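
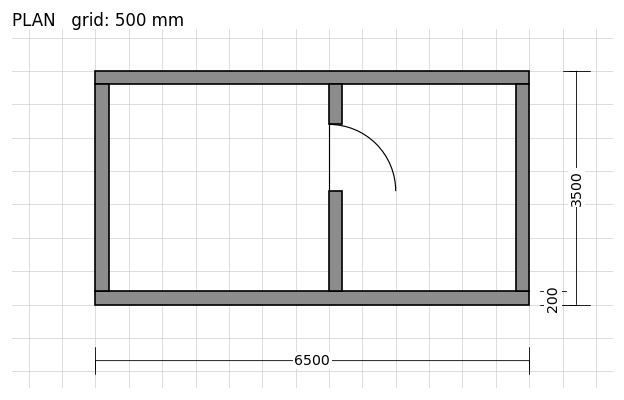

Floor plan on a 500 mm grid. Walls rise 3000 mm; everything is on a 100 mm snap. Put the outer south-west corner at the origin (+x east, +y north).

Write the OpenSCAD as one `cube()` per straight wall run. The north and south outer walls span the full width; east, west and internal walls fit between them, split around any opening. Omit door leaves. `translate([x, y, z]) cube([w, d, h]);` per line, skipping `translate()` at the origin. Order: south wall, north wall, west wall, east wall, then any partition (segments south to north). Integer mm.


cube([6500, 200, 3000]);
translate([0, 3300, 0]) cube([6500, 200, 3000]);
translate([0, 200, 0]) cube([200, 3100, 3000]);
translate([6300, 200, 0]) cube([200, 3100, 3000]);
translate([3500, 200, 0]) cube([200, 1500, 3000]);
translate([3500, 2700, 0]) cube([200, 600, 3000]);


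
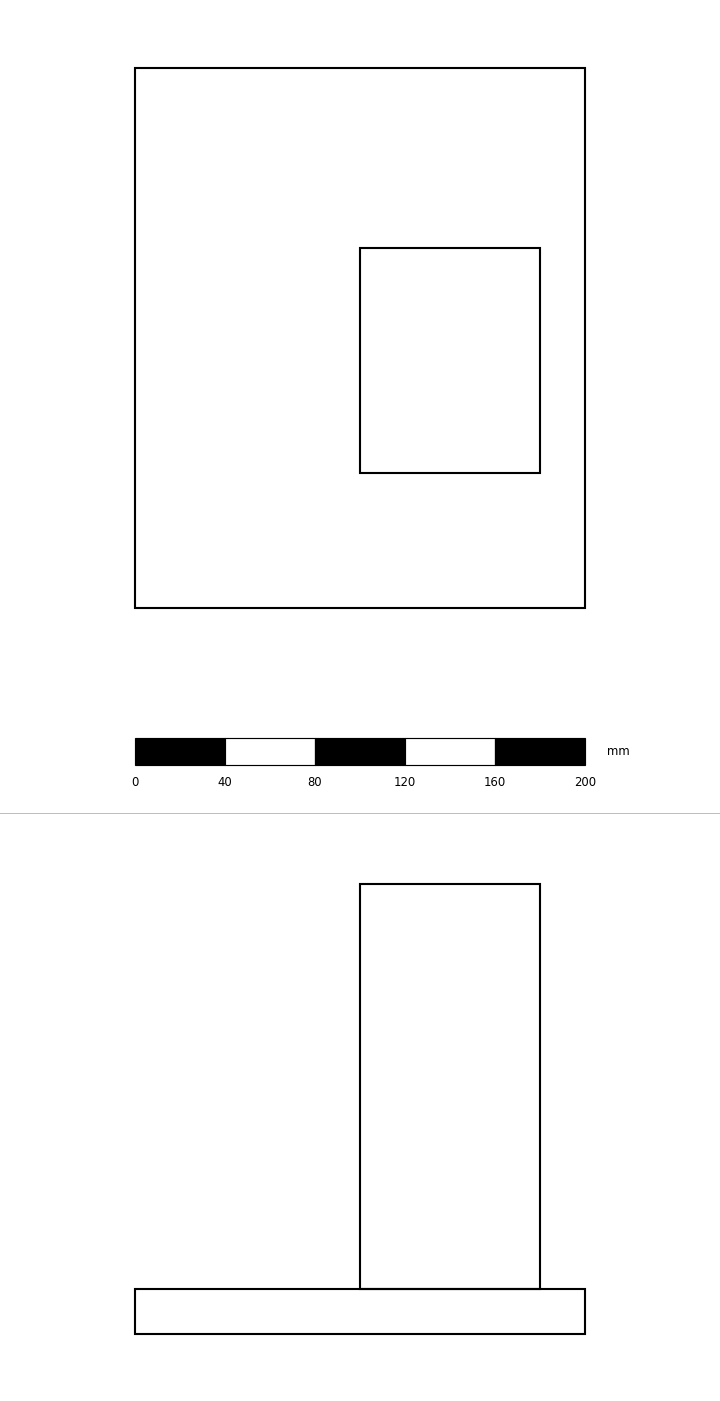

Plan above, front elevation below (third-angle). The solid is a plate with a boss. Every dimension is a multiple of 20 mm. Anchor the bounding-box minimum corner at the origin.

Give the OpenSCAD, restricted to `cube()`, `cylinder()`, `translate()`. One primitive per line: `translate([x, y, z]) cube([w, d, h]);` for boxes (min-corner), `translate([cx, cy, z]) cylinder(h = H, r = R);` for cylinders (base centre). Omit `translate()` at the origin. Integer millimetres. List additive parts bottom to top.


cube([200, 240, 20]);
translate([100, 60, 20]) cube([80, 100, 180]);


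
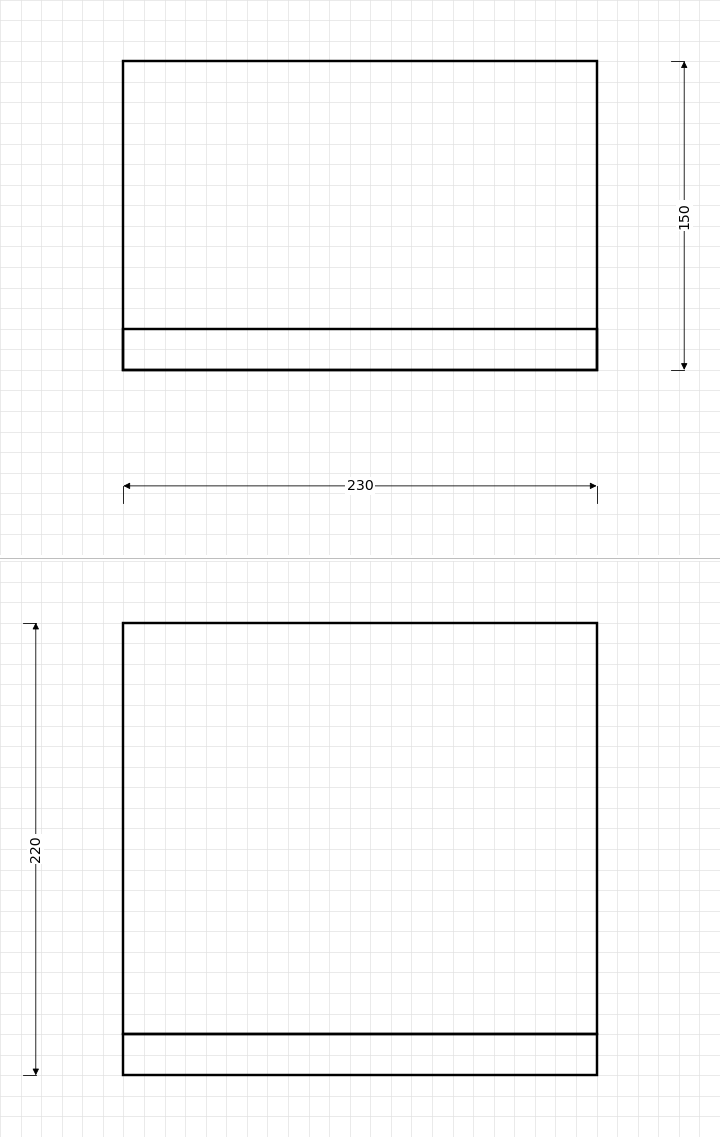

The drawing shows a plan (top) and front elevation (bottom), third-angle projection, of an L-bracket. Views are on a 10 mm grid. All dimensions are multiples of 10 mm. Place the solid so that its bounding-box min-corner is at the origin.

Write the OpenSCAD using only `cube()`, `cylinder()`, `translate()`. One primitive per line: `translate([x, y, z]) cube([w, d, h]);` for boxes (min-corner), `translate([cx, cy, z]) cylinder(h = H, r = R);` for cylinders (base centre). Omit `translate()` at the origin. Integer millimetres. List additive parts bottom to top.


cube([230, 150, 20]);
translate([0, 0, 20]) cube([230, 20, 200]);


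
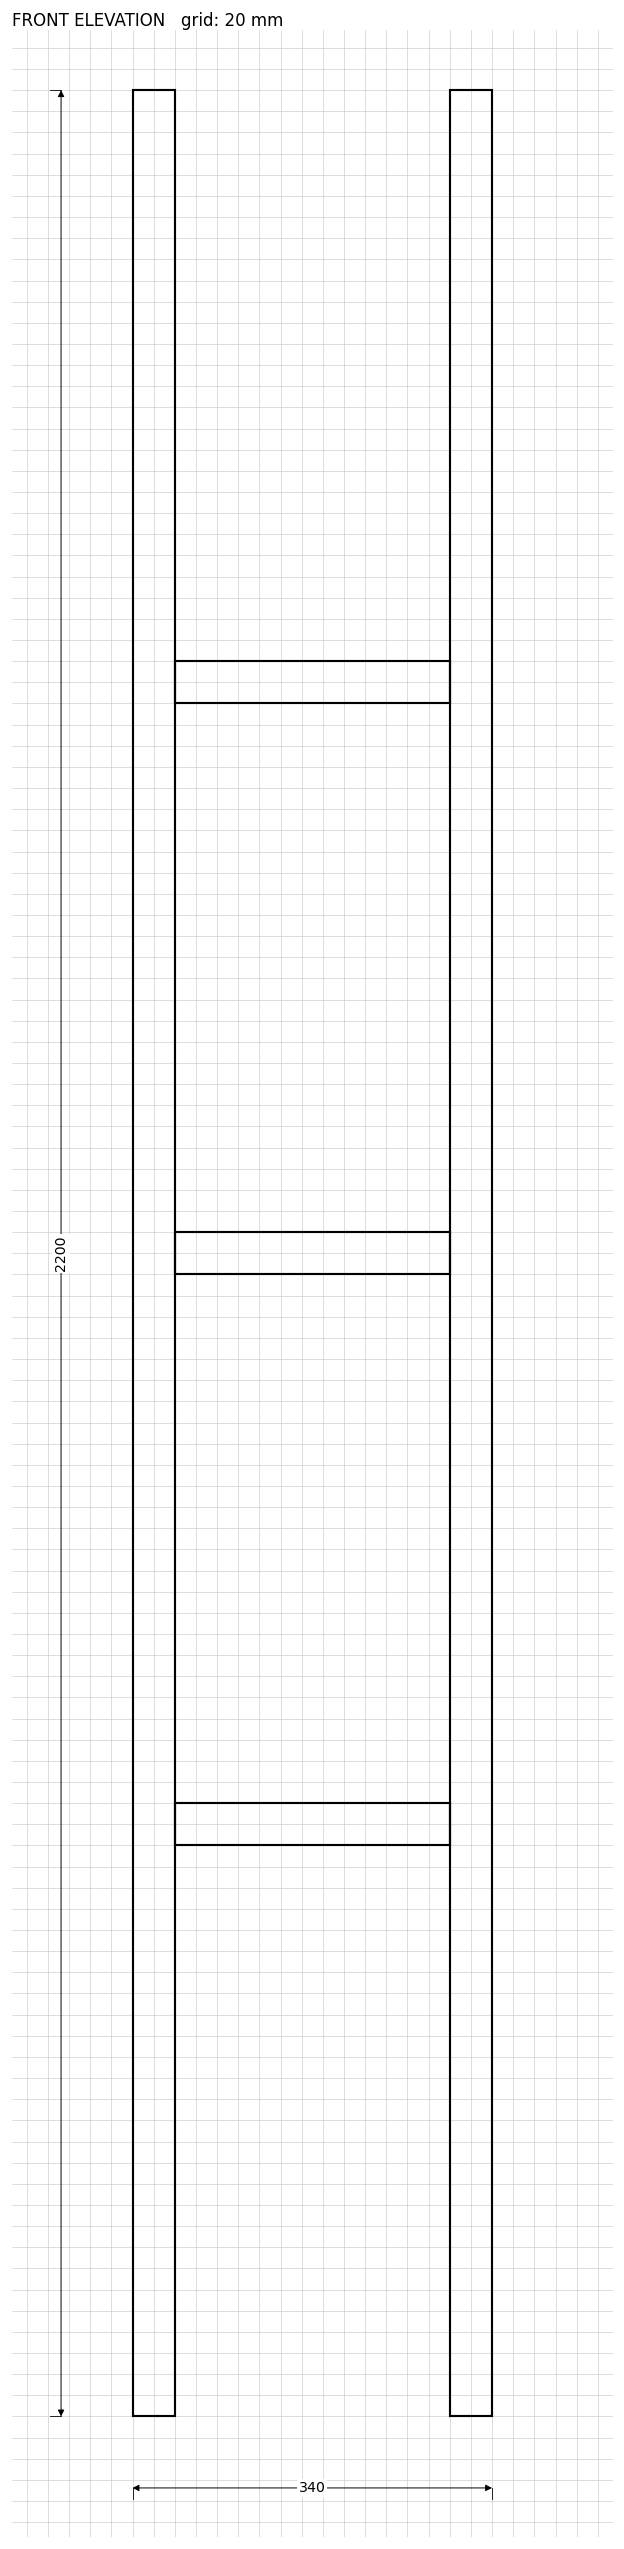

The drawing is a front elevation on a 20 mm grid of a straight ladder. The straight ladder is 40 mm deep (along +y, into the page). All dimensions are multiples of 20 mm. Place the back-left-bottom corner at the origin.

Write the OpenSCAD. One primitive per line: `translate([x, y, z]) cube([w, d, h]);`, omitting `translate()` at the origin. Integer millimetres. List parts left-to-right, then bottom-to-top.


cube([40, 40, 2200]);
translate([40, 0, 540]) cube([260, 40, 40]);
translate([40, 0, 1080]) cube([260, 40, 40]);
translate([40, 0, 1620]) cube([260, 40, 40]);
translate([300, 0, 0]) cube([40, 40, 2200]);


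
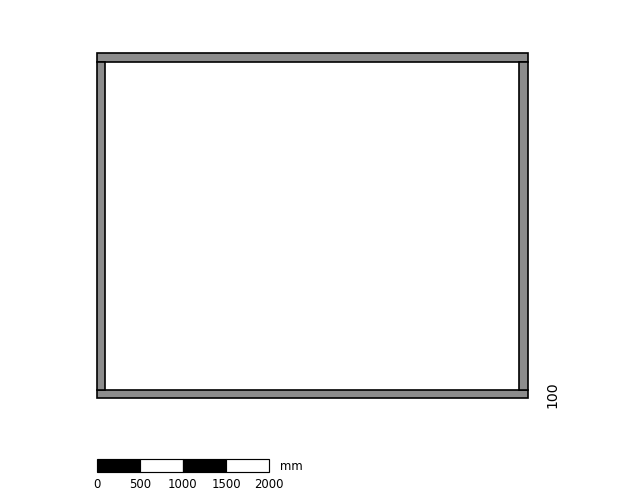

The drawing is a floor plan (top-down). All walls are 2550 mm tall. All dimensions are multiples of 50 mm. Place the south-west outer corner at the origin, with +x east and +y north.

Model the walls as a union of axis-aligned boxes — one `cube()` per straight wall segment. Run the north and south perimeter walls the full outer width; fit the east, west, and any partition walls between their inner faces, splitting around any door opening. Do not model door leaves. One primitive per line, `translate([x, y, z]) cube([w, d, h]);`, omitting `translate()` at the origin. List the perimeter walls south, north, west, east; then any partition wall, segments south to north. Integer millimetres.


cube([5000, 100, 2550]);
translate([0, 3900, 0]) cube([5000, 100, 2550]);
translate([0, 100, 0]) cube([100, 3800, 2550]);
translate([4900, 100, 0]) cube([100, 3800, 2550]);


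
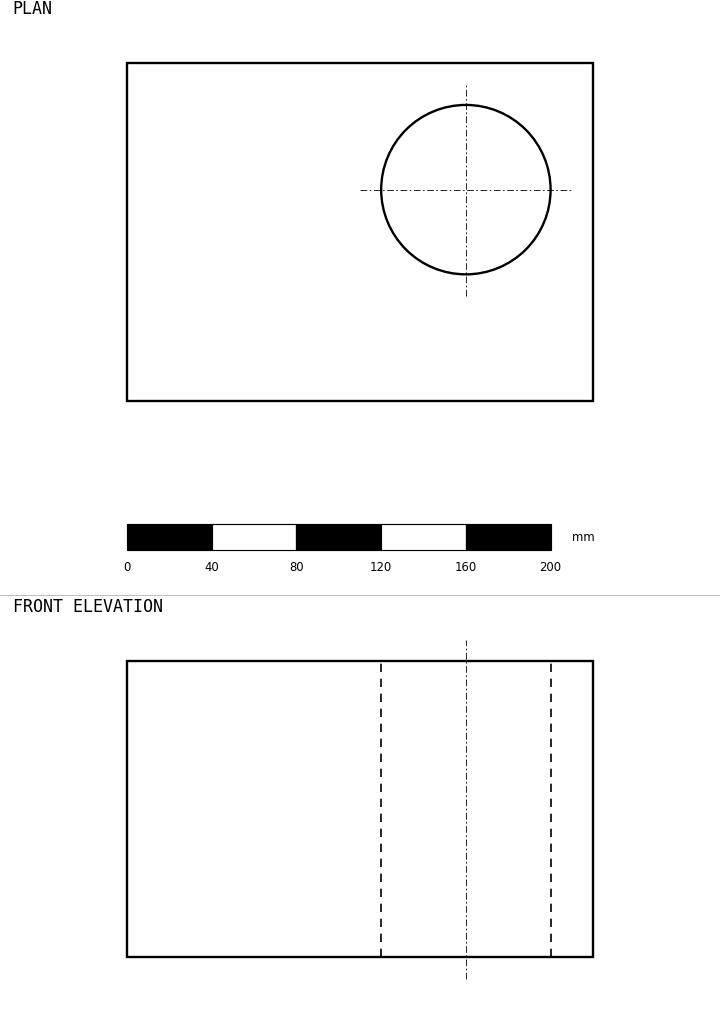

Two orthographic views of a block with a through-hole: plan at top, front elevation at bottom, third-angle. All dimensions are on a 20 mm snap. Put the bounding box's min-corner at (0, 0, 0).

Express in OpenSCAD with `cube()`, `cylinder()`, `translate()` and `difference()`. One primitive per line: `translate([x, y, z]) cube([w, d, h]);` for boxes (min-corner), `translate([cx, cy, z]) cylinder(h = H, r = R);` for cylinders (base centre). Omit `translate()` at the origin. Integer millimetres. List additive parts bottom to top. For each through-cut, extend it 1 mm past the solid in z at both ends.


difference() {
  cube([220, 160, 140]);
  translate([160, 100, -1]) cylinder(h = 142, r = 40);
}


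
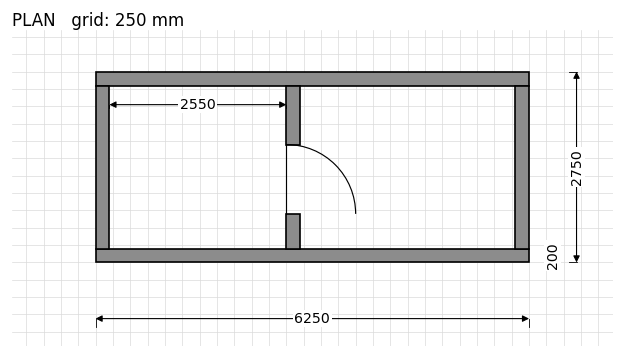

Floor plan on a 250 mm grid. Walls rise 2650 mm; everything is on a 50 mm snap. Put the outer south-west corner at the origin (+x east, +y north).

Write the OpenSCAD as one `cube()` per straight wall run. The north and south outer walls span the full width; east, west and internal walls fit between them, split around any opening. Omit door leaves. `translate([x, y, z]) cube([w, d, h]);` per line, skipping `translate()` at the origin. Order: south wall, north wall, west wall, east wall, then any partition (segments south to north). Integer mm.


cube([6250, 200, 2650]);
translate([0, 2550, 0]) cube([6250, 200, 2650]);
translate([0, 200, 0]) cube([200, 2350, 2650]);
translate([6050, 200, 0]) cube([200, 2350, 2650]);
translate([2750, 200, 0]) cube([200, 500, 2650]);
translate([2750, 1700, 0]) cube([200, 850, 2650]);


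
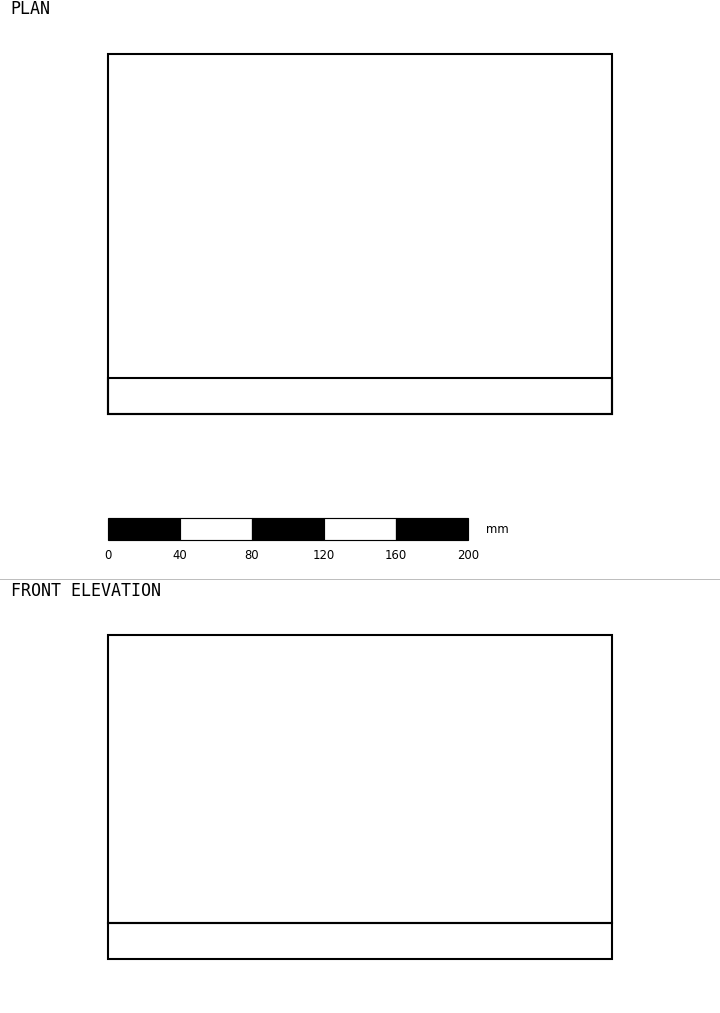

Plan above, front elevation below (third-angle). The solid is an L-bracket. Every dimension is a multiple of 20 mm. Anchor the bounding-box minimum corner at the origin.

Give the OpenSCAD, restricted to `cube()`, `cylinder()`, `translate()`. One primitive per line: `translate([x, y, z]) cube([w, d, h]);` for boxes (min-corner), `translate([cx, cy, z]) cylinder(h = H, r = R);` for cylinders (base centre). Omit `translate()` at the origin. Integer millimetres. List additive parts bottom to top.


cube([280, 200, 20]);
translate([0, 0, 20]) cube([280, 20, 160]);


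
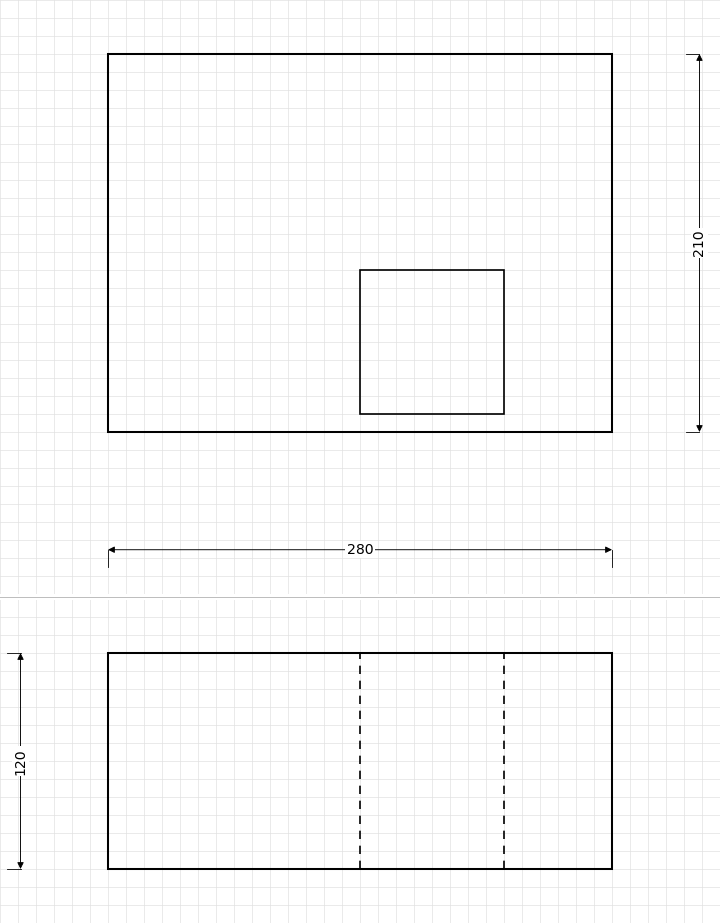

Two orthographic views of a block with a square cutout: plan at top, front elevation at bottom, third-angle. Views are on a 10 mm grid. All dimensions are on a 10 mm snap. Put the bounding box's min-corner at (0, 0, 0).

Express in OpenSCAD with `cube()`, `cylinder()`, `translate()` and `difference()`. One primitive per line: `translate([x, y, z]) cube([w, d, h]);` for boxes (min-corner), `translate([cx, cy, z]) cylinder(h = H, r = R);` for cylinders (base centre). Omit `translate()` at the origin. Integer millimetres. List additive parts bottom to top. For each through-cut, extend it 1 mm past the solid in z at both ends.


difference() {
  cube([280, 210, 120]);
  translate([140, 10, -1]) cube([80, 80, 122]);
}


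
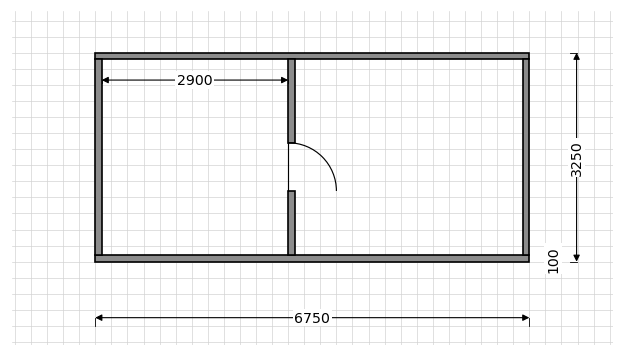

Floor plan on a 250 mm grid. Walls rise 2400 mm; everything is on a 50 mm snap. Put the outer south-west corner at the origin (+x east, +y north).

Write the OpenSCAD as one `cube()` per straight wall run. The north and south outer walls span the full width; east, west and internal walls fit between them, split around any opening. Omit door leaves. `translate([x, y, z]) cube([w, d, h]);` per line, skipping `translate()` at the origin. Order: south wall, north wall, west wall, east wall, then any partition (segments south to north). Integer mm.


cube([6750, 100, 2400]);
translate([0, 3150, 0]) cube([6750, 100, 2400]);
translate([0, 100, 0]) cube([100, 3050, 2400]);
translate([6650, 100, 0]) cube([100, 3050, 2400]);
translate([3000, 100, 0]) cube([100, 1000, 2400]);
translate([3000, 1850, 0]) cube([100, 1300, 2400]);


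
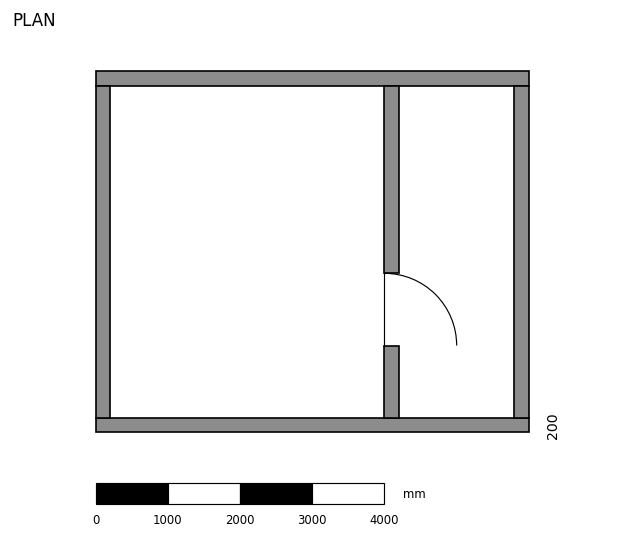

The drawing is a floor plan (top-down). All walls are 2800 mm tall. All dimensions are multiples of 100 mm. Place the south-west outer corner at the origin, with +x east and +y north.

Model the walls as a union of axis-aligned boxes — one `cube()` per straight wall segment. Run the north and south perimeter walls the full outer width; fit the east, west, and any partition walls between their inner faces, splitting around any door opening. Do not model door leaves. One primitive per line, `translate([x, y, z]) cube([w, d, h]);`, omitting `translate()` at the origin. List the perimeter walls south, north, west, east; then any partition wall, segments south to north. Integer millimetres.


cube([6000, 200, 2800]);
translate([0, 4800, 0]) cube([6000, 200, 2800]);
translate([0, 200, 0]) cube([200, 4600, 2800]);
translate([5800, 200, 0]) cube([200, 4600, 2800]);
translate([4000, 200, 0]) cube([200, 1000, 2800]);
translate([4000, 2200, 0]) cube([200, 2600, 2800]);


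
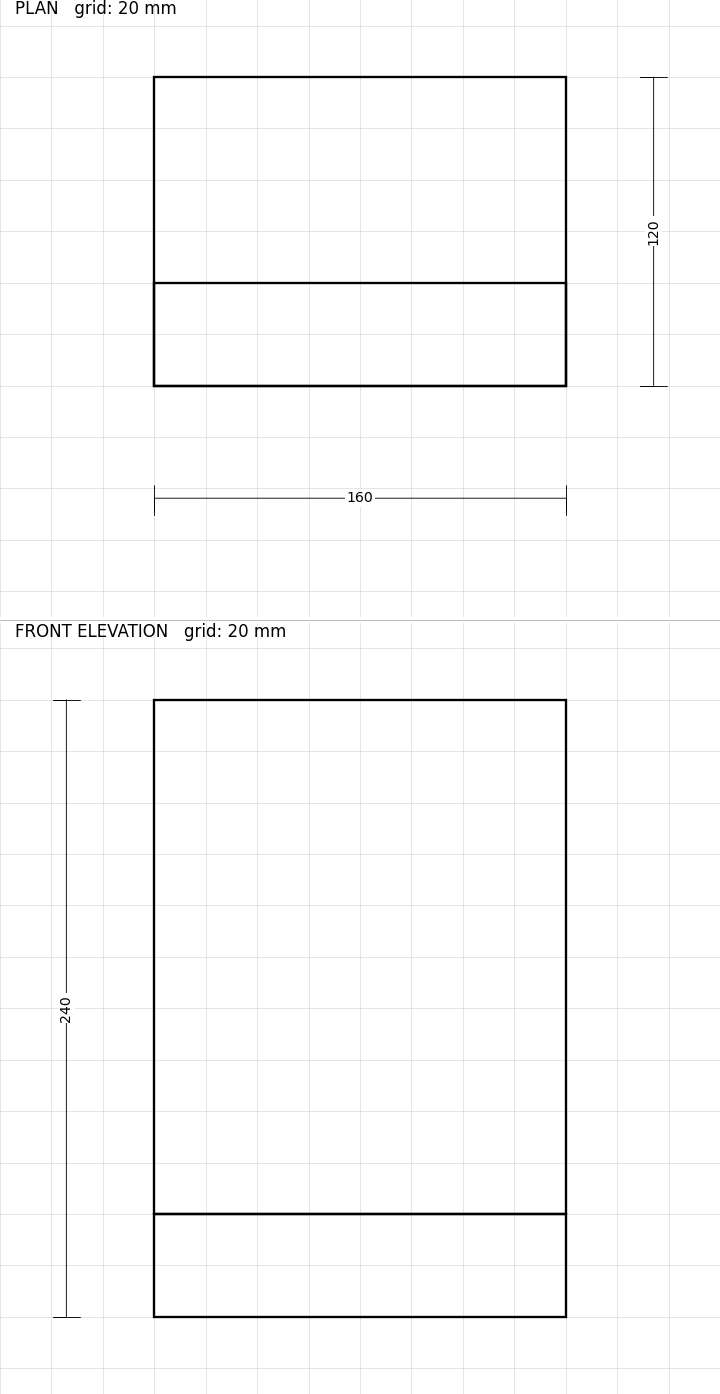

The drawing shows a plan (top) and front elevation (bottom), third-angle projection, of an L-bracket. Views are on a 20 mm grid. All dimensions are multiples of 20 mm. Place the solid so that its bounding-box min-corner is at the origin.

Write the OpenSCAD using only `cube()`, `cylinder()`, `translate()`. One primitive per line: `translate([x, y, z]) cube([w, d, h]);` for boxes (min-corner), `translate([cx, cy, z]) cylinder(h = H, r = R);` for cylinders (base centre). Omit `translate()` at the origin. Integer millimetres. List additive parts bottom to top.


cube([160, 120, 40]);
translate([0, 0, 40]) cube([160, 40, 200]);


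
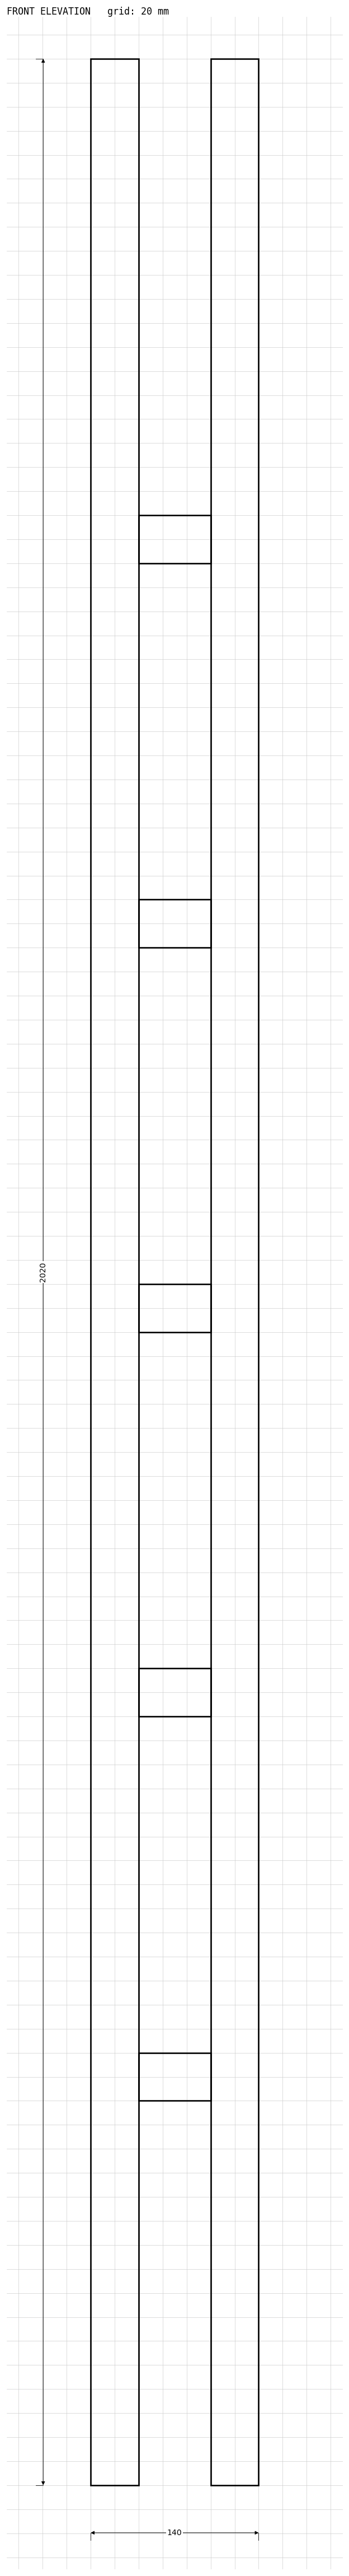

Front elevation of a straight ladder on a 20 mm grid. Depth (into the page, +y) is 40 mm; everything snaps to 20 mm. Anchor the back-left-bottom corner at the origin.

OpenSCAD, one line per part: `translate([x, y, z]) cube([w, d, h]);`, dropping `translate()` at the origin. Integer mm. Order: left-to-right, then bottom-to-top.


cube([40, 40, 2020]);
translate([40, 0, 320]) cube([60, 40, 40]);
translate([40, 0, 640]) cube([60, 40, 40]);
translate([40, 0, 960]) cube([60, 40, 40]);
translate([40, 0, 1280]) cube([60, 40, 40]);
translate([40, 0, 1600]) cube([60, 40, 40]);
translate([100, 0, 0]) cube([40, 40, 2020]);


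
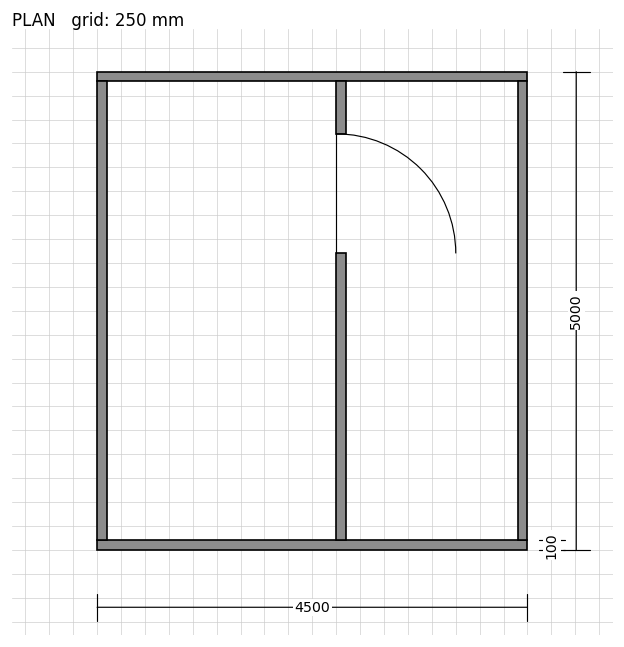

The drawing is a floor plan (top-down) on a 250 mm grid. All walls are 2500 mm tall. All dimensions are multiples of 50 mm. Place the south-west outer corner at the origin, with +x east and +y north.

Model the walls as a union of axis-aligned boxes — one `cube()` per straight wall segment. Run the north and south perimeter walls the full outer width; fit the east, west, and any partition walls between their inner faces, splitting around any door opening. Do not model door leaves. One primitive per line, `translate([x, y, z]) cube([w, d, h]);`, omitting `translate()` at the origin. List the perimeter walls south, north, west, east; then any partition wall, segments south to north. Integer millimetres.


cube([4500, 100, 2500]);
translate([0, 4900, 0]) cube([4500, 100, 2500]);
translate([0, 100, 0]) cube([100, 4800, 2500]);
translate([4400, 100, 0]) cube([100, 4800, 2500]);
translate([2500, 100, 0]) cube([100, 3000, 2500]);
translate([2500, 4350, 0]) cube([100, 550, 2500]);


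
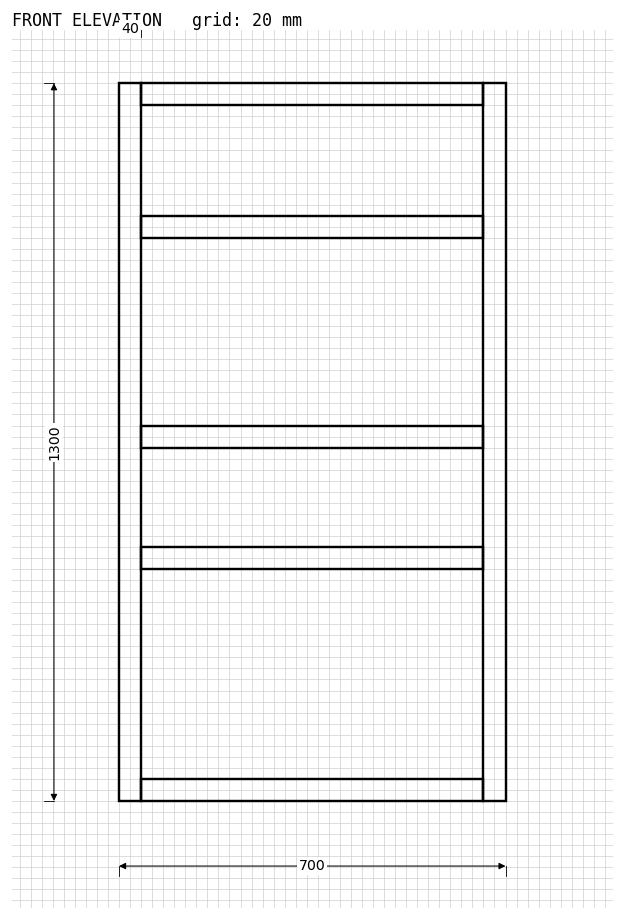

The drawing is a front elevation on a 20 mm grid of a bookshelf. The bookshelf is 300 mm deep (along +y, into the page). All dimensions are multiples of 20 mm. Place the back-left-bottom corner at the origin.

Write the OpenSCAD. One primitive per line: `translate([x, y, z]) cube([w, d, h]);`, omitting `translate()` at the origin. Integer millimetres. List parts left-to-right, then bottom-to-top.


cube([40, 300, 1300]);
translate([40, 0, 0]) cube([620, 300, 40]);
translate([40, 0, 420]) cube([620, 300, 40]);
translate([40, 0, 640]) cube([620, 300, 40]);
translate([40, 0, 1020]) cube([620, 300, 40]);
translate([40, 0, 1260]) cube([620, 300, 40]);
translate([660, 0, 0]) cube([40, 300, 1300]);


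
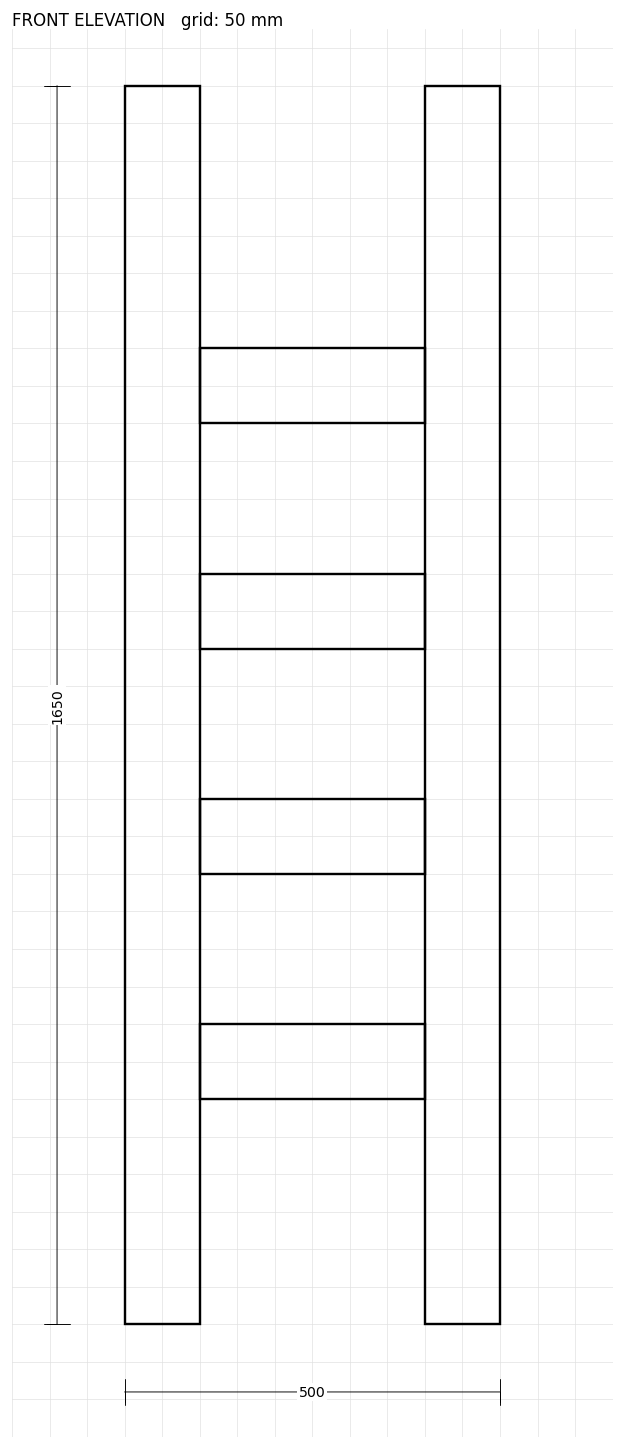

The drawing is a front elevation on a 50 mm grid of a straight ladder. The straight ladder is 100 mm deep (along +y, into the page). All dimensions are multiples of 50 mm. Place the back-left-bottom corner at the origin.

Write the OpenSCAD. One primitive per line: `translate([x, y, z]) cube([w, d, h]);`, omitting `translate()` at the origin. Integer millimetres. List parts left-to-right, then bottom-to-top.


cube([100, 100, 1650]);
translate([100, 0, 300]) cube([300, 100, 100]);
translate([100, 0, 600]) cube([300, 100, 100]);
translate([100, 0, 900]) cube([300, 100, 100]);
translate([100, 0, 1200]) cube([300, 100, 100]);
translate([400, 0, 0]) cube([100, 100, 1650]);


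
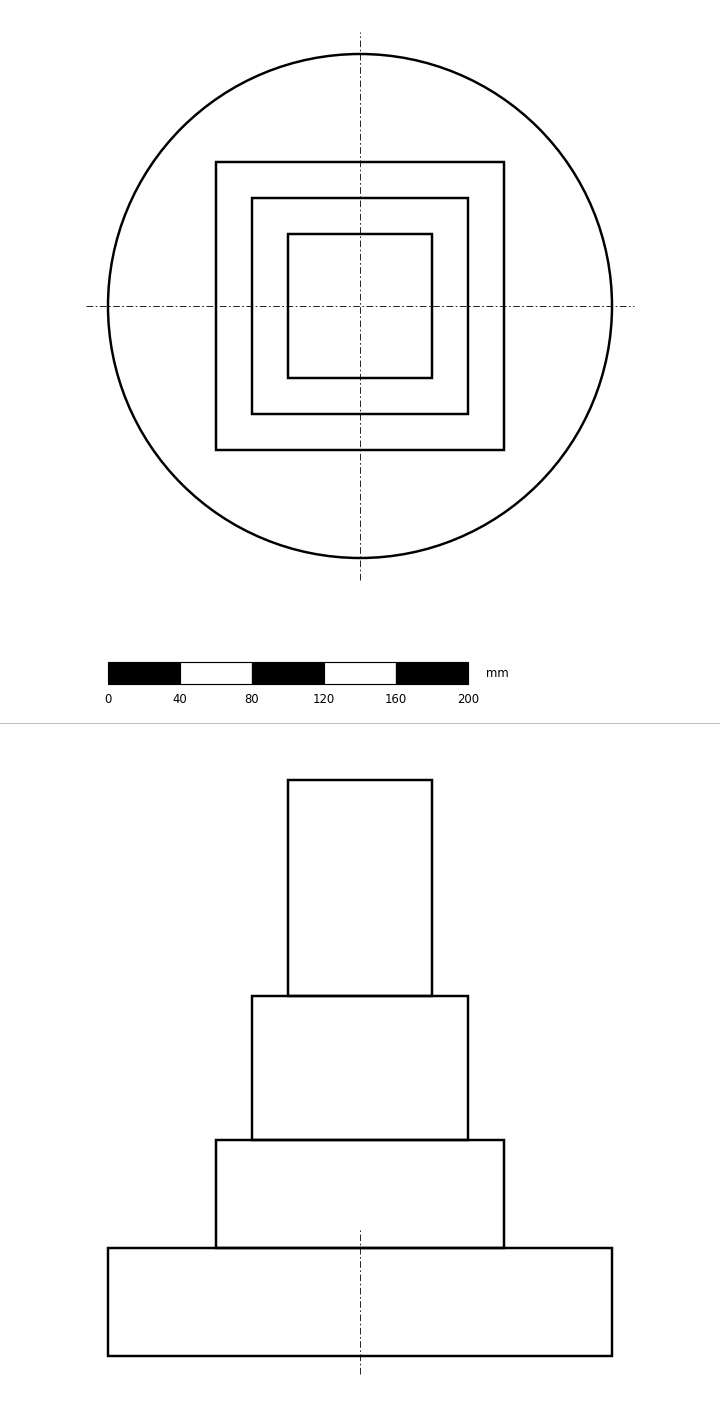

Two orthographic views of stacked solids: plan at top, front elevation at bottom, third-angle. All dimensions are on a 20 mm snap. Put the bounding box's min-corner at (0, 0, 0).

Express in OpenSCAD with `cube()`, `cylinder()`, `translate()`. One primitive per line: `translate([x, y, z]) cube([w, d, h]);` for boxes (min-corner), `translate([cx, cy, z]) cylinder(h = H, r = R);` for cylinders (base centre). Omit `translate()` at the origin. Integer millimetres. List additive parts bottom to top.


translate([140, 140, 0]) cylinder(h = 60, r = 140);
translate([60, 60, 60]) cube([160, 160, 60]);
translate([80, 80, 120]) cube([120, 120, 80]);
translate([100, 100, 200]) cube([80, 80, 120]);


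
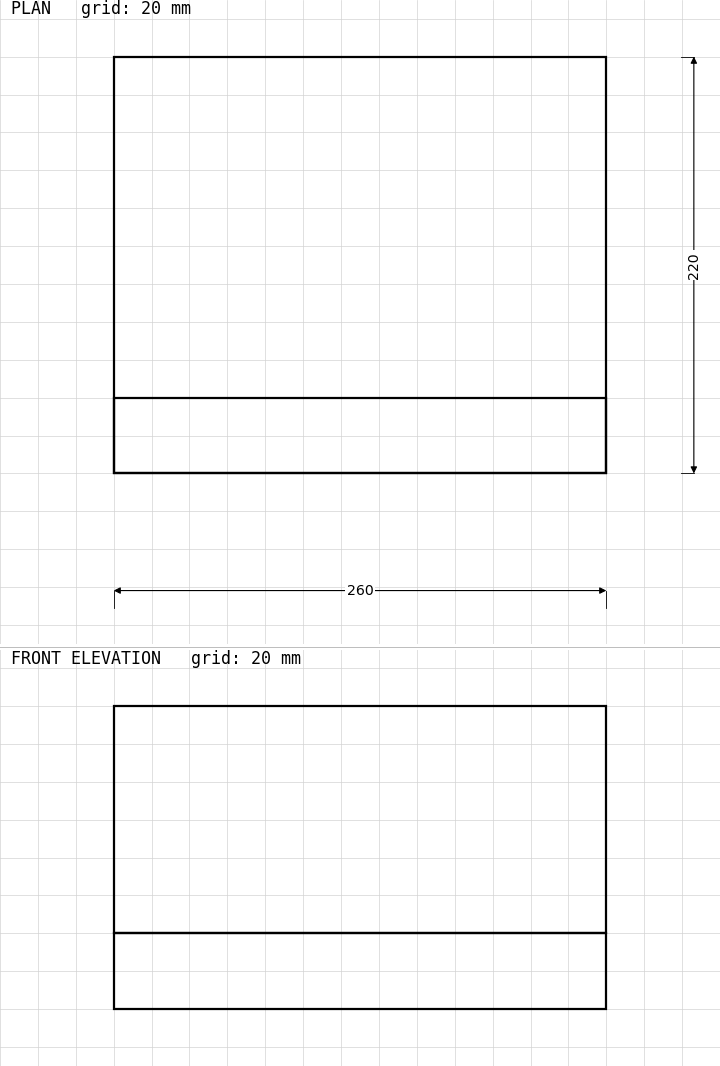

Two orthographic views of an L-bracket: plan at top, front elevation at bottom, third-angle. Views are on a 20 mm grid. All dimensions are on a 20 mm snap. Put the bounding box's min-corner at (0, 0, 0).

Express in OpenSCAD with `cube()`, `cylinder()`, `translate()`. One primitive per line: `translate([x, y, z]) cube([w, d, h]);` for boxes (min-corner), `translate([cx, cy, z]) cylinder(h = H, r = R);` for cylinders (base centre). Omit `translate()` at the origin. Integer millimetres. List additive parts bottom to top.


cube([260, 220, 40]);
translate([0, 0, 40]) cube([260, 40, 120]);


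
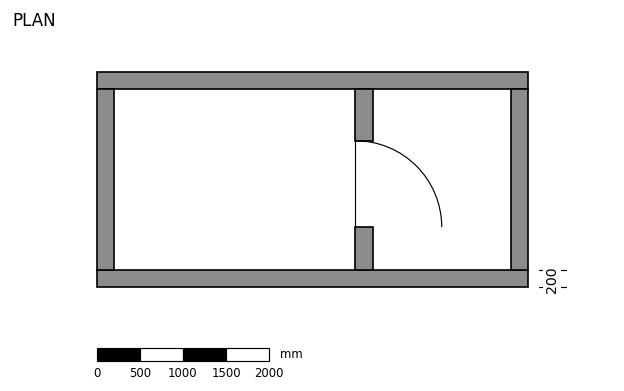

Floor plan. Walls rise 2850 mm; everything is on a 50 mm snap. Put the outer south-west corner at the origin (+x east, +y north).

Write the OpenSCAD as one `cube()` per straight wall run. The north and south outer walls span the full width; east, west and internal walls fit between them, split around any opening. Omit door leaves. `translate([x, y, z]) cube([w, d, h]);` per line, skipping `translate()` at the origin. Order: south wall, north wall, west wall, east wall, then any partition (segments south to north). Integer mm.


cube([5000, 200, 2850]);
translate([0, 2300, 0]) cube([5000, 200, 2850]);
translate([0, 200, 0]) cube([200, 2100, 2850]);
translate([4800, 200, 0]) cube([200, 2100, 2850]);
translate([3000, 200, 0]) cube([200, 500, 2850]);
translate([3000, 1700, 0]) cube([200, 600, 2850]);


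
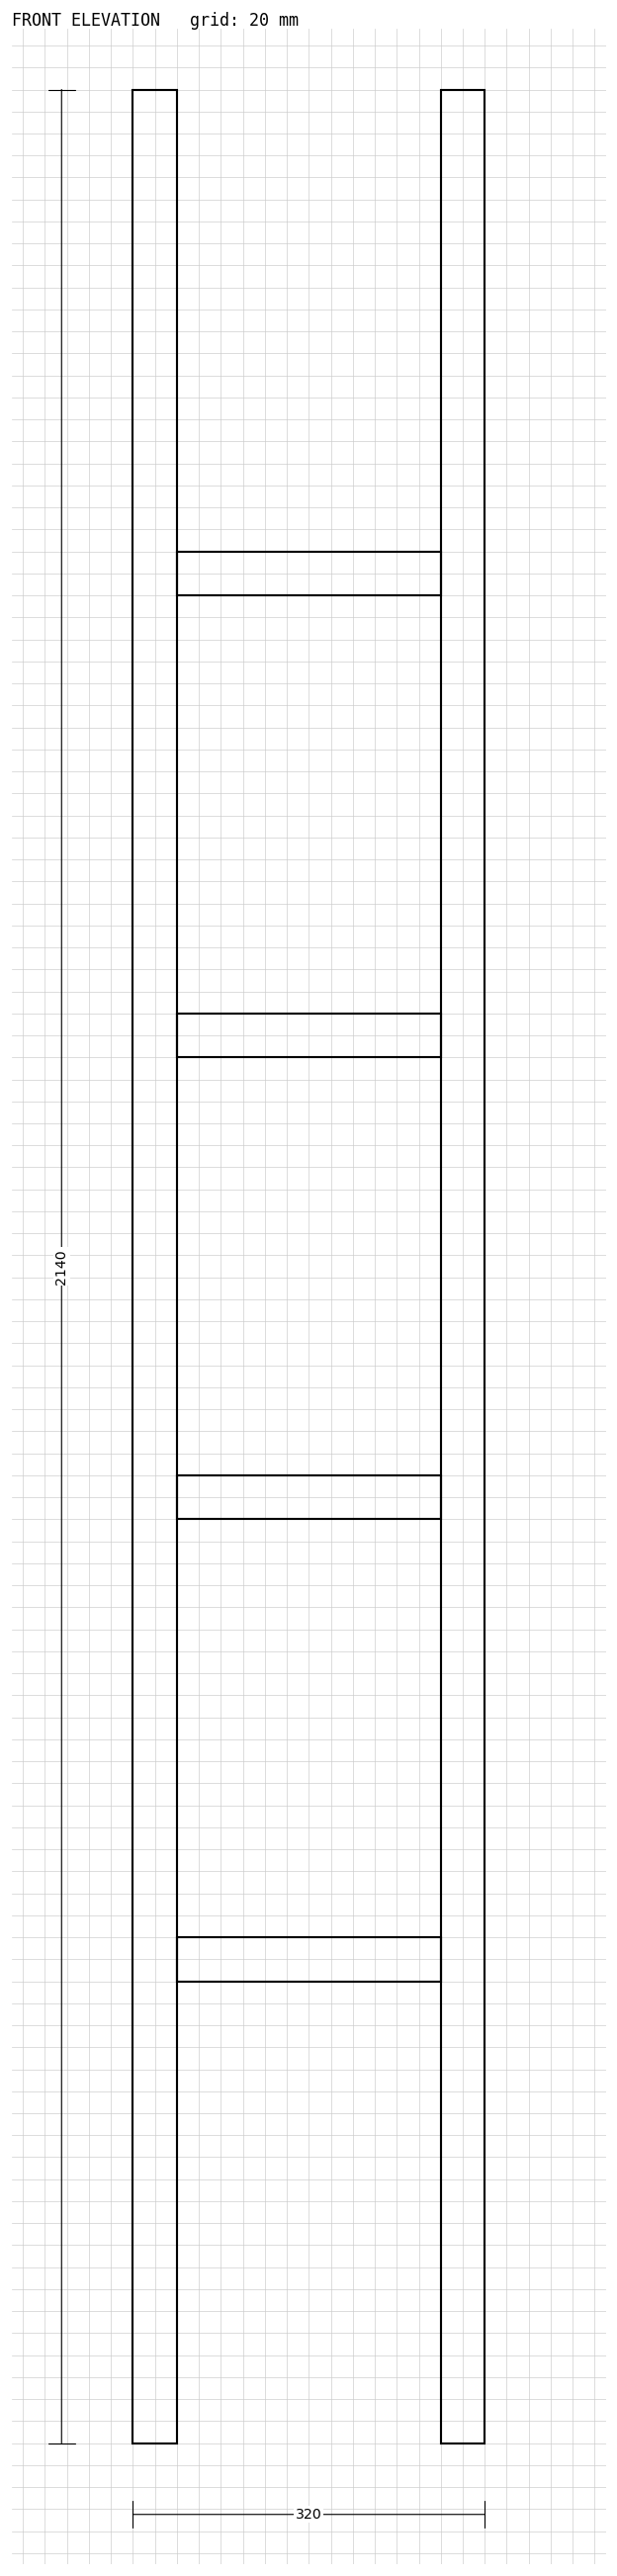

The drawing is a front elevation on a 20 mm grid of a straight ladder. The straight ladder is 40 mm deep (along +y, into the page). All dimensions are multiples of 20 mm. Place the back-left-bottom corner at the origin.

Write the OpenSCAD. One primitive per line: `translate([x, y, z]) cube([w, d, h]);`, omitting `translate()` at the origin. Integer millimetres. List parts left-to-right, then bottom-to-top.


cube([40, 40, 2140]);
translate([40, 0, 420]) cube([240, 40, 40]);
translate([40, 0, 840]) cube([240, 40, 40]);
translate([40, 0, 1260]) cube([240, 40, 40]);
translate([40, 0, 1680]) cube([240, 40, 40]);
translate([280, 0, 0]) cube([40, 40, 2140]);


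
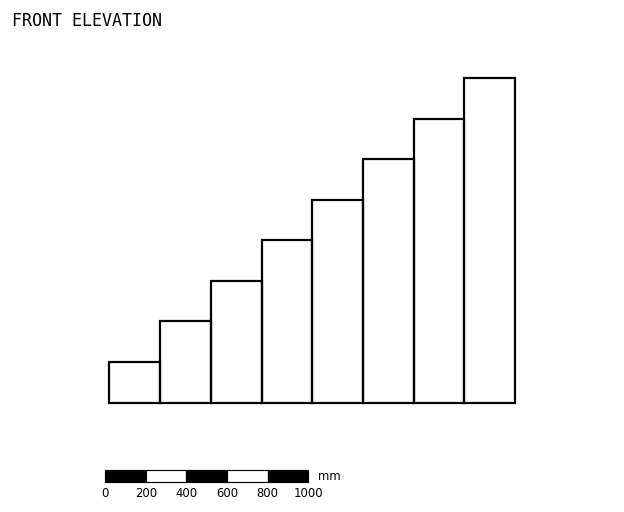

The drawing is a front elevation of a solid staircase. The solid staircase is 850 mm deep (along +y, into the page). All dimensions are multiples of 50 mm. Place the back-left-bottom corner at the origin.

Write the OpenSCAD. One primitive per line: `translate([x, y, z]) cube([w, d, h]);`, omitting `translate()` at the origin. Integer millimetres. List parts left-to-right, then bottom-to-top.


cube([250, 850, 200]);
translate([250, 0, 0]) cube([250, 850, 400]);
translate([500, 0, 0]) cube([250, 850, 600]);
translate([750, 0, 0]) cube([250, 850, 800]);
translate([1000, 0, 0]) cube([250, 850, 1000]);
translate([1250, 0, 0]) cube([250, 850, 1200]);
translate([1500, 0, 0]) cube([250, 850, 1400]);
translate([1750, 0, 0]) cube([250, 850, 1600]);


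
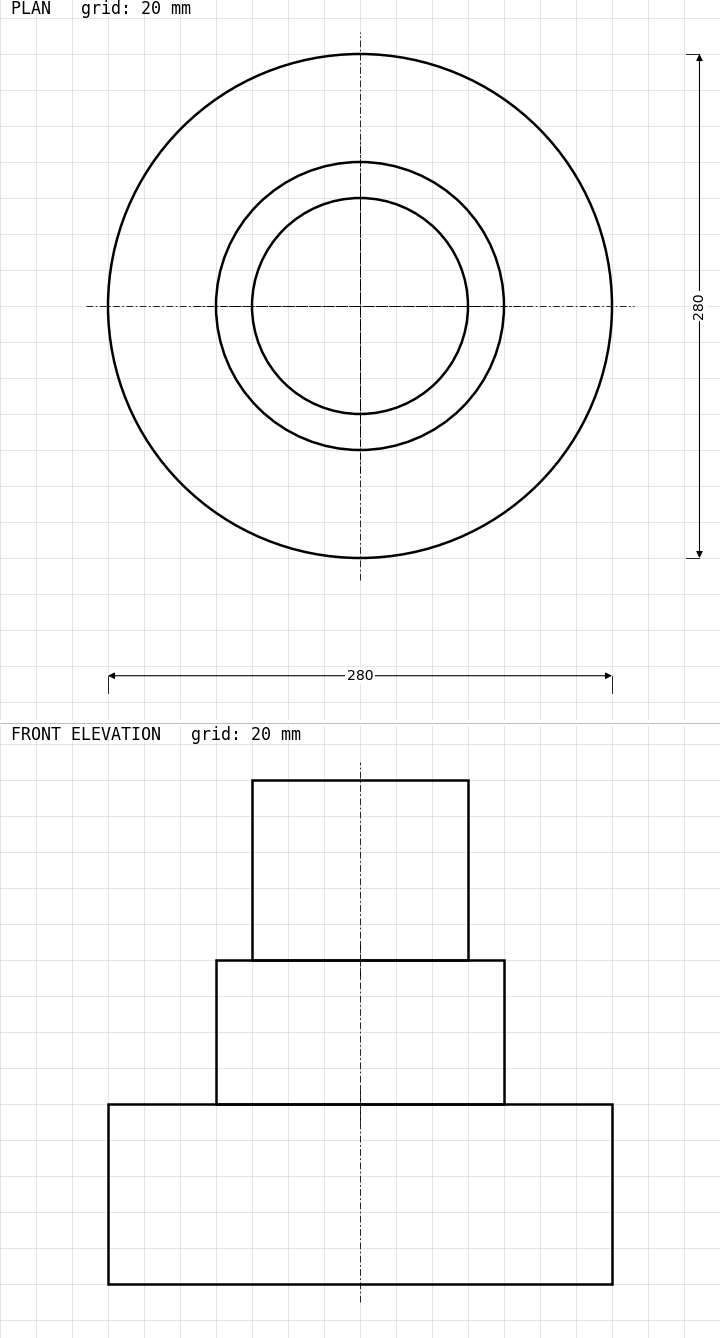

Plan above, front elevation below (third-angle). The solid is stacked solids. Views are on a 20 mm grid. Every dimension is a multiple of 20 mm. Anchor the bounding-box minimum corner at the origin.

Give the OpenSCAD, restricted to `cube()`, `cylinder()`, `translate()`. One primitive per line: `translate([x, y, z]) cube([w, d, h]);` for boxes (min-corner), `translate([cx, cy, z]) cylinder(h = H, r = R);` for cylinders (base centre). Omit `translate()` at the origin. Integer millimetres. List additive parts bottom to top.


translate([140, 140, 0]) cylinder(h = 100, r = 140);
translate([140, 140, 100]) cylinder(h = 80, r = 80);
translate([140, 140, 180]) cylinder(h = 100, r = 60);


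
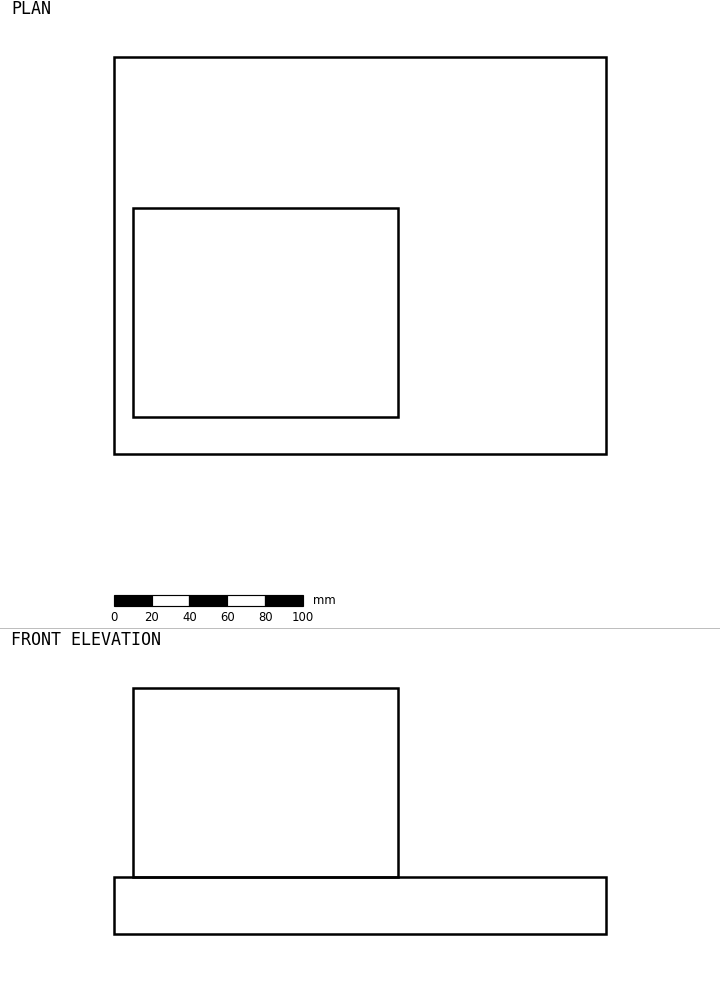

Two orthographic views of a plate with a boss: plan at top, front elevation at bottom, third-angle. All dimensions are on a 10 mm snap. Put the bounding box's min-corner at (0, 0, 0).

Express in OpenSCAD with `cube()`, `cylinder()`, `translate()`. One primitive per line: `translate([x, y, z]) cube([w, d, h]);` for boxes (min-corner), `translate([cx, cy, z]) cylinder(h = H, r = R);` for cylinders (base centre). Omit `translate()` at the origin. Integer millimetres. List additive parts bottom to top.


cube([260, 210, 30]);
translate([10, 20, 30]) cube([140, 110, 100]);


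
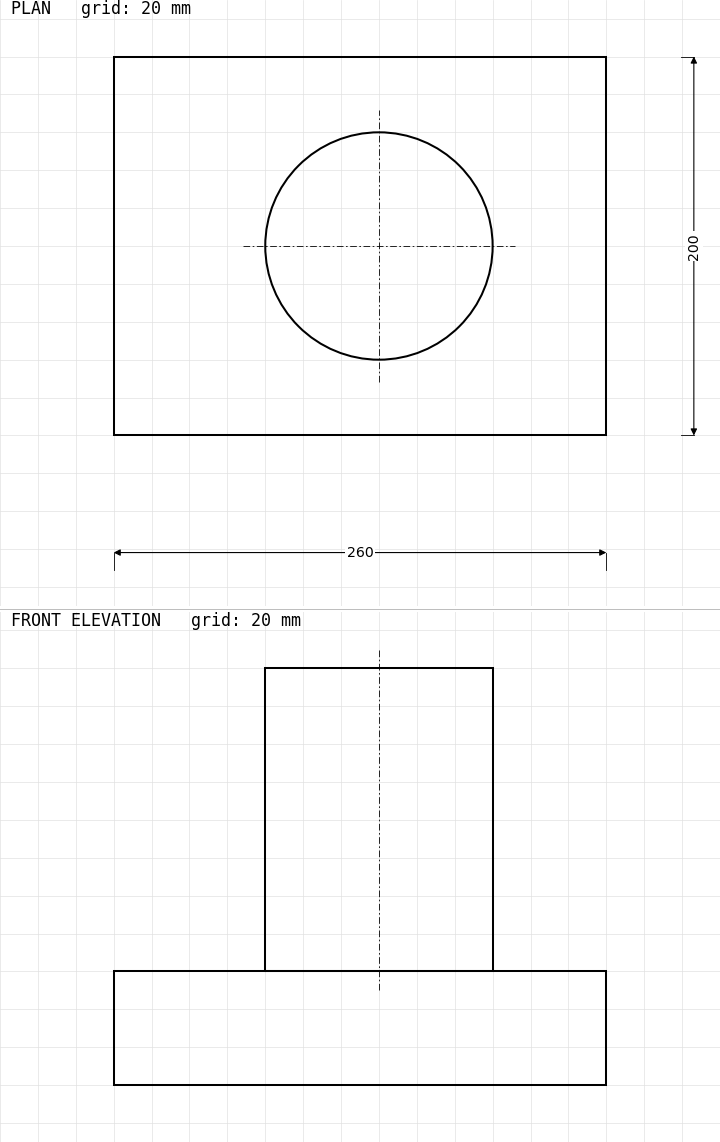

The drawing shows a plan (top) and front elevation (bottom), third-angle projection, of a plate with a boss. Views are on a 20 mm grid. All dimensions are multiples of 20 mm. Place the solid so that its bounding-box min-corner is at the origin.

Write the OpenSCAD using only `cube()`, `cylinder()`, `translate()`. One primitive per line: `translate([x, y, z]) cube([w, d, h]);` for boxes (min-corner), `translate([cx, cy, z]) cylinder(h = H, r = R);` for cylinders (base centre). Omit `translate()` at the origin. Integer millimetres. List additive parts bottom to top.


cube([260, 200, 60]);
translate([140, 100, 60]) cylinder(h = 160, r = 60);


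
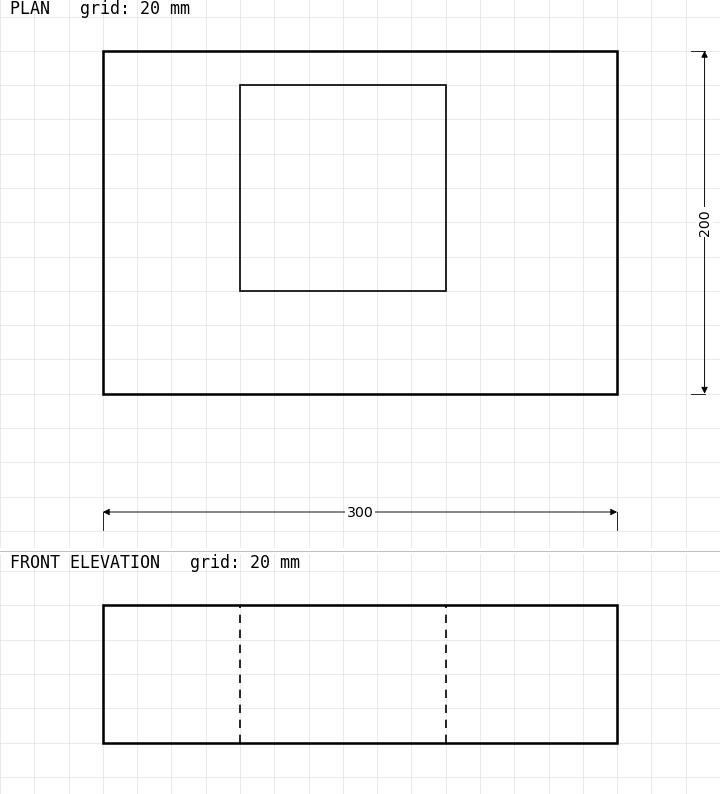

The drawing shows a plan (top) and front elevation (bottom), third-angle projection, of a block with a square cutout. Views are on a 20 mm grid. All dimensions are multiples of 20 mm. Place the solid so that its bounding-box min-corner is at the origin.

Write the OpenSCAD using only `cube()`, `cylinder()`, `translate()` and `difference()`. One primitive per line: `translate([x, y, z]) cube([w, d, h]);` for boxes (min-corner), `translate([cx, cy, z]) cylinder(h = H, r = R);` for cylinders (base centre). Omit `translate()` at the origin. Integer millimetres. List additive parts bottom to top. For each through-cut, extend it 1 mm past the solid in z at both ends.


difference() {
  cube([300, 200, 80]);
  translate([80, 60, -1]) cube([120, 120, 82]);
}


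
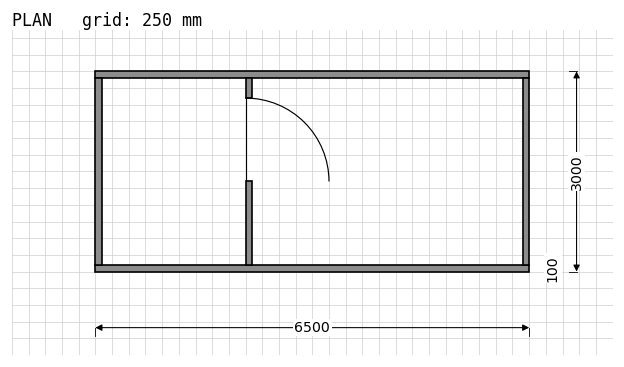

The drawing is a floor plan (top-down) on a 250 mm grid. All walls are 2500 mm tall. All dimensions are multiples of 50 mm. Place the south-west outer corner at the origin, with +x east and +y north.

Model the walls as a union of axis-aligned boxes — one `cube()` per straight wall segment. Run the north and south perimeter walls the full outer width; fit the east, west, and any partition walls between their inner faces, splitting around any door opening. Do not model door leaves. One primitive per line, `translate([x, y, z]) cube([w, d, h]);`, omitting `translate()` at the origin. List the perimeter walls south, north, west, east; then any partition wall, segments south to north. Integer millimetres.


cube([6500, 100, 2500]);
translate([0, 2900, 0]) cube([6500, 100, 2500]);
translate([0, 100, 0]) cube([100, 2800, 2500]);
translate([6400, 100, 0]) cube([100, 2800, 2500]);
translate([2250, 100, 0]) cube([100, 1250, 2500]);
translate([2250, 2600, 0]) cube([100, 300, 2500]);


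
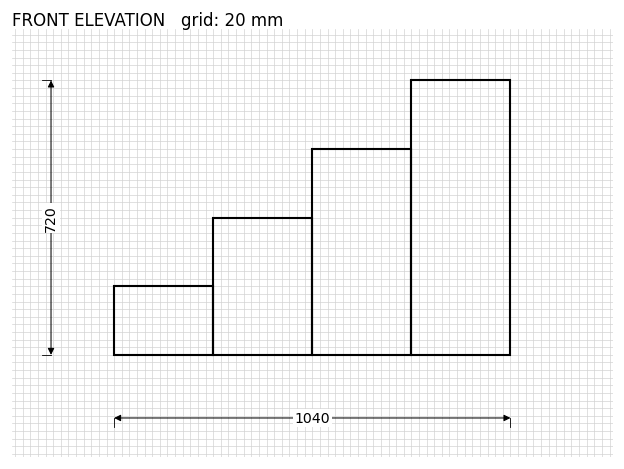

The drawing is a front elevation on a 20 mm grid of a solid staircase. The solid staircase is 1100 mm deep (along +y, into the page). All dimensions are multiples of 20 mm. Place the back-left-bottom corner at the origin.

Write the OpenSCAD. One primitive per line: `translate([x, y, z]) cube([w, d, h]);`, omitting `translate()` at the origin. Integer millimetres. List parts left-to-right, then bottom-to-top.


cube([260, 1100, 180]);
translate([260, 0, 0]) cube([260, 1100, 360]);
translate([520, 0, 0]) cube([260, 1100, 540]);
translate([780, 0, 0]) cube([260, 1100, 720]);


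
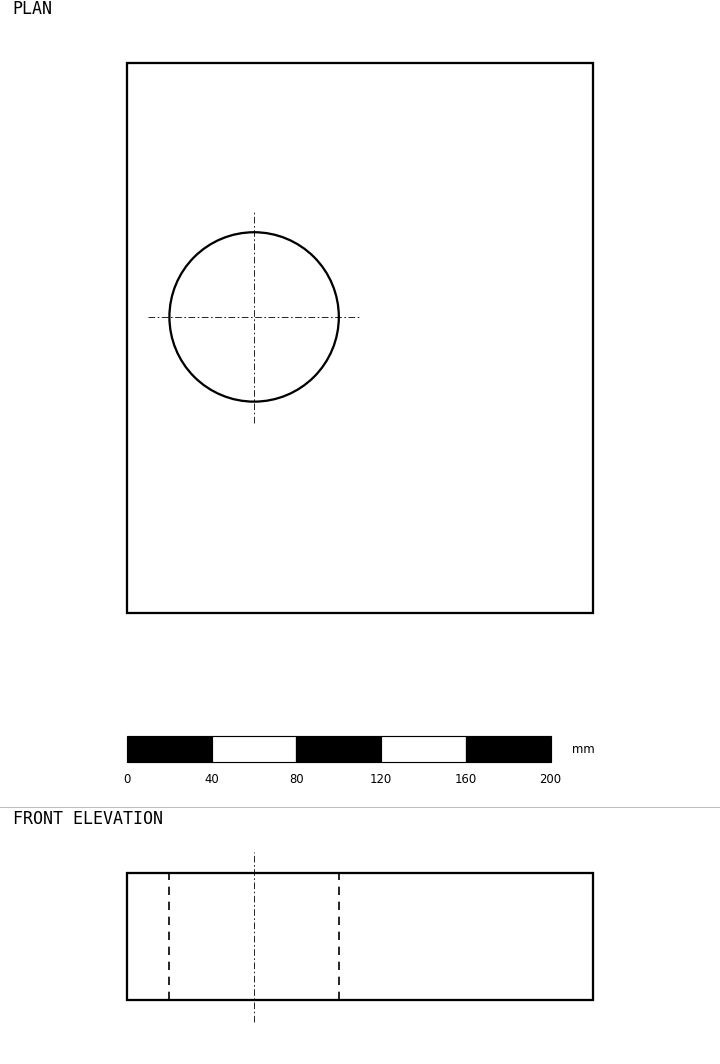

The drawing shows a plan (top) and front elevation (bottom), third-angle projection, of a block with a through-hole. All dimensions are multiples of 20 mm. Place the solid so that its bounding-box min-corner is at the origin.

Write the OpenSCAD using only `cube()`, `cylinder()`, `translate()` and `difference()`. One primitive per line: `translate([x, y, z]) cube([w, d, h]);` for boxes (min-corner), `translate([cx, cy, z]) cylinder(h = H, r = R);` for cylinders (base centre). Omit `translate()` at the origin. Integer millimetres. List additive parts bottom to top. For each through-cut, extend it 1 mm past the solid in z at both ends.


difference() {
  cube([220, 260, 60]);
  translate([60, 140, -1]) cylinder(h = 62, r = 40);
}


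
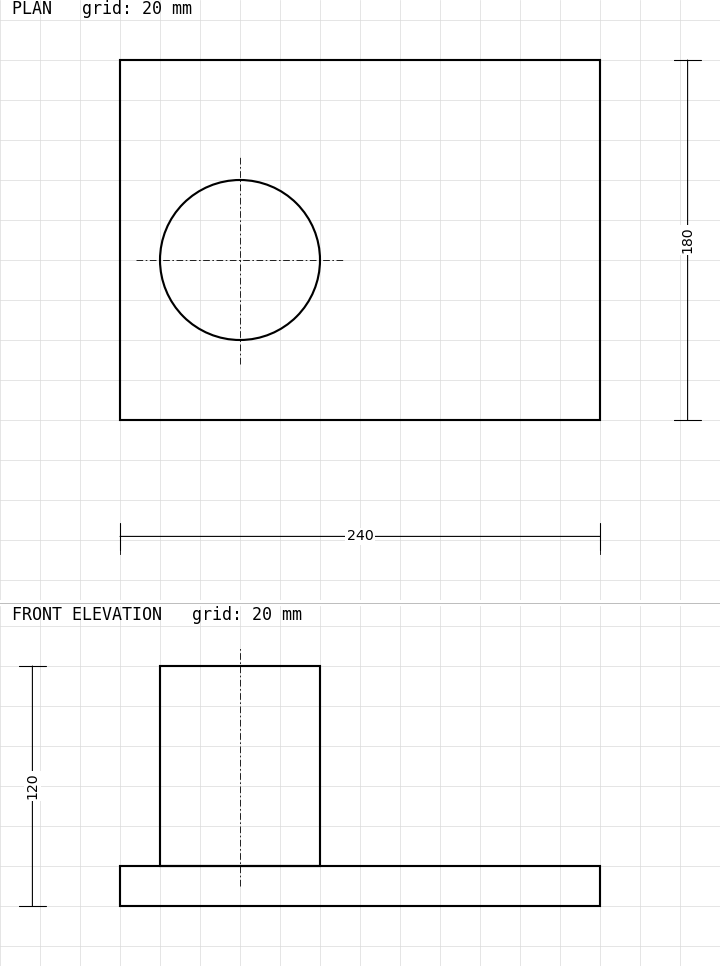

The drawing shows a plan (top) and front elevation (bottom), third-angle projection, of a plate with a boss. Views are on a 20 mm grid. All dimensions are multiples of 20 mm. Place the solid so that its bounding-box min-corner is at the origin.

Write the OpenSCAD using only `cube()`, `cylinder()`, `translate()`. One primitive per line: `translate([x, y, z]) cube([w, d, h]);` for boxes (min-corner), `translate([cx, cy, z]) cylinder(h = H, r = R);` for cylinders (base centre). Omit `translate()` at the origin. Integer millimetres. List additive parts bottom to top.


cube([240, 180, 20]);
translate([60, 80, 20]) cylinder(h = 100, r = 40);


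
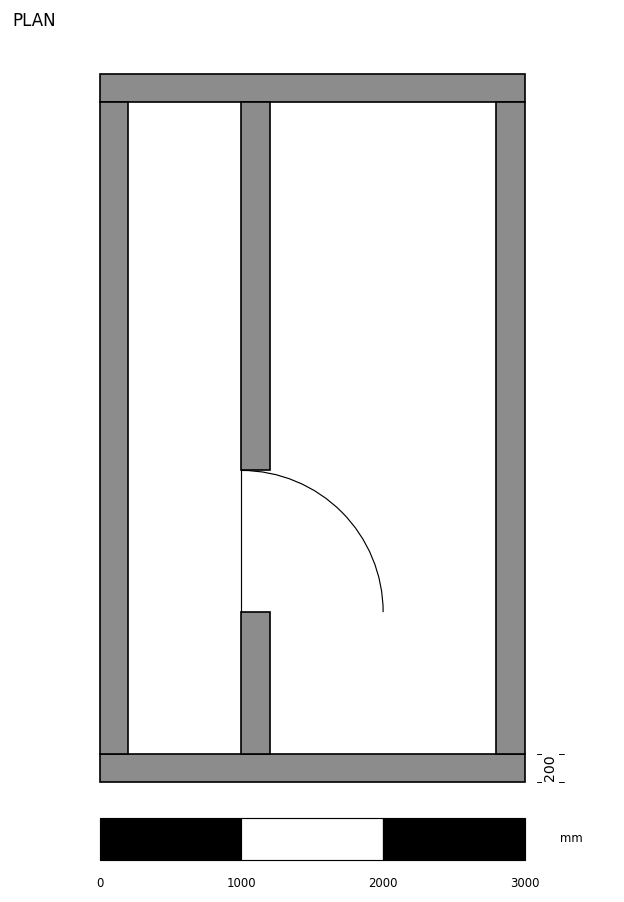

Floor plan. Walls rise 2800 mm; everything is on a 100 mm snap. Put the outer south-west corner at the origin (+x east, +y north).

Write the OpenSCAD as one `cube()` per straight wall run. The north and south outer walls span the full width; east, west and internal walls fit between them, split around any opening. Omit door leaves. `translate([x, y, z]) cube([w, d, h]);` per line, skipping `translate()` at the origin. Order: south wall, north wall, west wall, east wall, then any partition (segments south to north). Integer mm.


cube([3000, 200, 2800]);
translate([0, 4800, 0]) cube([3000, 200, 2800]);
translate([0, 200, 0]) cube([200, 4600, 2800]);
translate([2800, 200, 0]) cube([200, 4600, 2800]);
translate([1000, 200, 0]) cube([200, 1000, 2800]);
translate([1000, 2200, 0]) cube([200, 2600, 2800]);


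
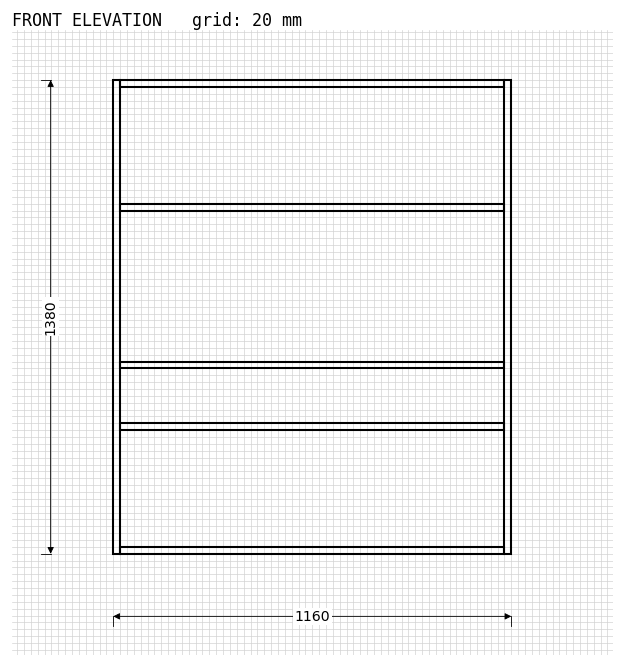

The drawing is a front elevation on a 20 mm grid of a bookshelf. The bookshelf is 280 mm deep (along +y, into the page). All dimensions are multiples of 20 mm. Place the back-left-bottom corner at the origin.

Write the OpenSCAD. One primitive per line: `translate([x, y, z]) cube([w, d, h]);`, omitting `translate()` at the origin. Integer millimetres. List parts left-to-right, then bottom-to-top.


cube([20, 280, 1380]);
translate([20, 0, 0]) cube([1120, 280, 20]);
translate([20, 0, 360]) cube([1120, 280, 20]);
translate([20, 0, 540]) cube([1120, 280, 20]);
translate([20, 0, 1000]) cube([1120, 280, 20]);
translate([20, 0, 1360]) cube([1120, 280, 20]);
translate([1140, 0, 0]) cube([20, 280, 1380]);


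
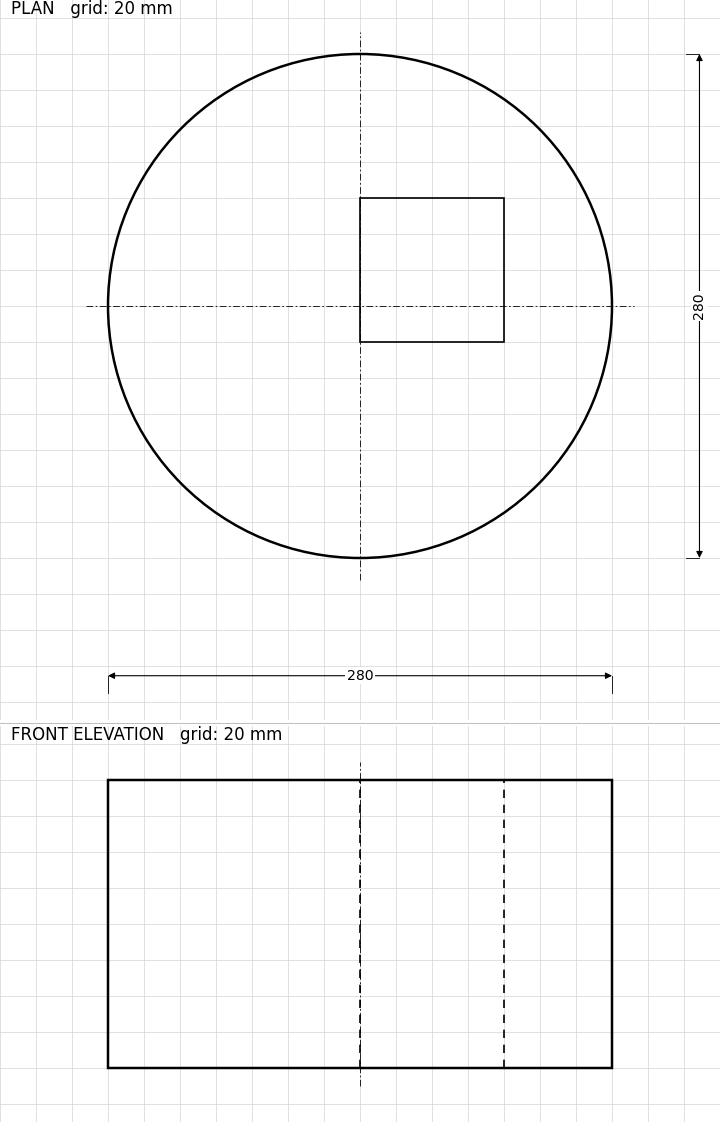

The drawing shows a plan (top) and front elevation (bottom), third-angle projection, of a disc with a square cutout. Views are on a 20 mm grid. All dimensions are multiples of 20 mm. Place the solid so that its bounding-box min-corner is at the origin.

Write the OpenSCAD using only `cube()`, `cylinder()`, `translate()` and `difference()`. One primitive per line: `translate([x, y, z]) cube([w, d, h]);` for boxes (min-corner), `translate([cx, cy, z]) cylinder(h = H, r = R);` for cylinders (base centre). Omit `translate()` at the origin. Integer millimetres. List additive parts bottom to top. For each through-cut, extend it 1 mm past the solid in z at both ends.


difference() {
  translate([140, 140, 0]) cylinder(h = 160, r = 140);
  translate([140, 120, -1]) cube([80, 80, 162]);
}


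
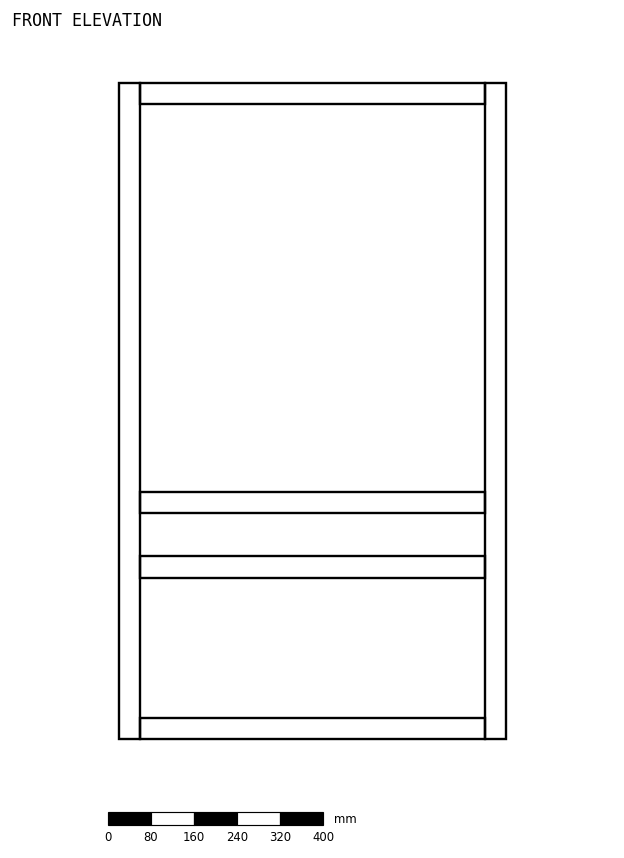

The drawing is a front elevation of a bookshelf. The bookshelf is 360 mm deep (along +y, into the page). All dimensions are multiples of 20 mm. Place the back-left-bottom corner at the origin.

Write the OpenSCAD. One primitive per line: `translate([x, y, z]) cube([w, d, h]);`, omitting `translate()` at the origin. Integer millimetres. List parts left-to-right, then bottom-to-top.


cube([40, 360, 1220]);
translate([40, 0, 0]) cube([640, 360, 40]);
translate([40, 0, 300]) cube([640, 360, 40]);
translate([40, 0, 420]) cube([640, 360, 40]);
translate([40, 0, 1180]) cube([640, 360, 40]);
translate([680, 0, 0]) cube([40, 360, 1220]);


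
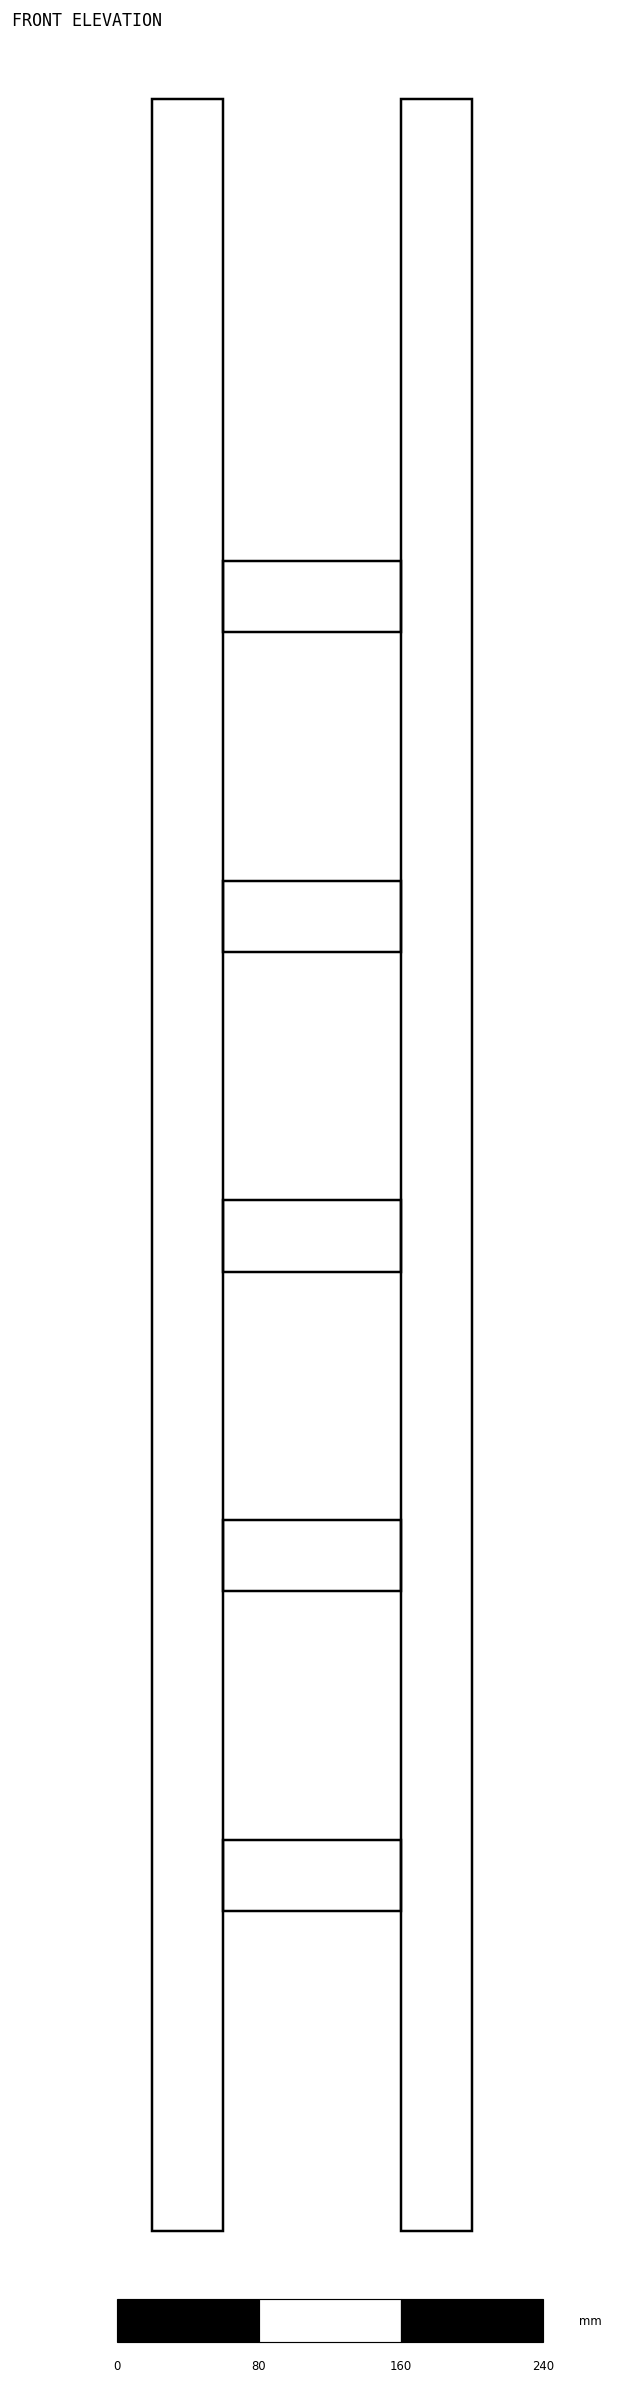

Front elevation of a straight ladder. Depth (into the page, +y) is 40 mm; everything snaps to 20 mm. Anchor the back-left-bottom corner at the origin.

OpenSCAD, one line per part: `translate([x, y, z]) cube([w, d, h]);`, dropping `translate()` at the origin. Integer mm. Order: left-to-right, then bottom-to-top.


cube([40, 40, 1200]);
translate([40, 0, 180]) cube([100, 40, 40]);
translate([40, 0, 360]) cube([100, 40, 40]);
translate([40, 0, 540]) cube([100, 40, 40]);
translate([40, 0, 720]) cube([100, 40, 40]);
translate([40, 0, 900]) cube([100, 40, 40]);
translate([140, 0, 0]) cube([40, 40, 1200]);
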